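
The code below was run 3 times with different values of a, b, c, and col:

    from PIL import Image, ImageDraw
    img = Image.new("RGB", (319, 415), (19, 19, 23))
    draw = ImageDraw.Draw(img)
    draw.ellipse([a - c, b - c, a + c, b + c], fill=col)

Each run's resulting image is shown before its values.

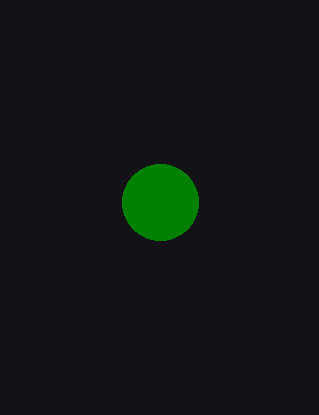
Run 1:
a = 160
b = 202
c = 38
col = 'green'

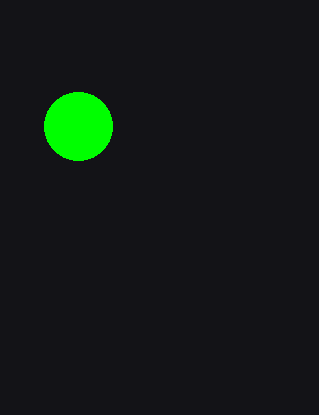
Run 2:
a = 78, b = 126, c = 34, col = 'lime'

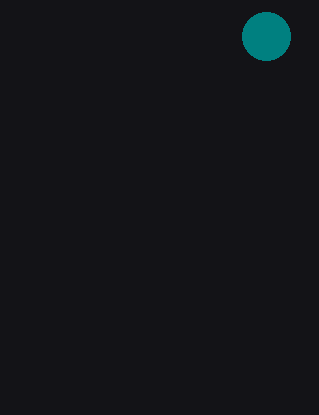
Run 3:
a = 266, b = 36, c = 24, col = 'teal'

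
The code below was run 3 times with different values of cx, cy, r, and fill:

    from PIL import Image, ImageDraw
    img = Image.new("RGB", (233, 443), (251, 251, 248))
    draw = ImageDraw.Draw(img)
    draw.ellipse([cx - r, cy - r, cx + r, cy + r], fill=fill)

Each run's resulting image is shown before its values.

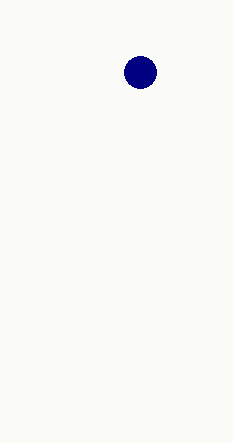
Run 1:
cx = 140, cy = 72, r = 16, fill = 'navy'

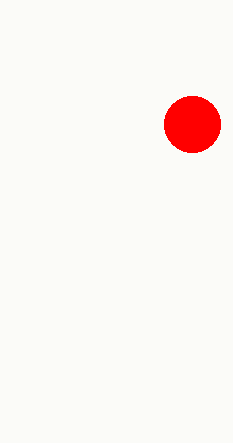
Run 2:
cx = 192; cy = 124; r = 28; fill = 'red'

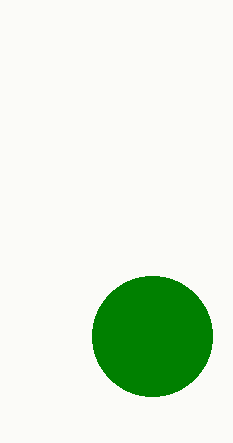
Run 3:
cx = 152, cy = 336, r = 60, fill = 'green'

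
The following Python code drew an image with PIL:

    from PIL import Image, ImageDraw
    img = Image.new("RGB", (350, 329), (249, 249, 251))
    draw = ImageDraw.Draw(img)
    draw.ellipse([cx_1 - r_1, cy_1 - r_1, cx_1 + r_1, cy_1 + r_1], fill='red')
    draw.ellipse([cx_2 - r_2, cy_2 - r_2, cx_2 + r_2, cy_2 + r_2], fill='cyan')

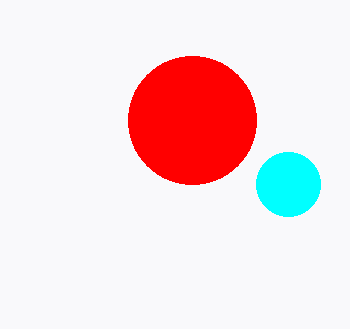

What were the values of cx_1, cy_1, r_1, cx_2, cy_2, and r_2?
cx_1 = 192, cy_1 = 120, r_1 = 64, cx_2 = 288, cy_2 = 184, r_2 = 32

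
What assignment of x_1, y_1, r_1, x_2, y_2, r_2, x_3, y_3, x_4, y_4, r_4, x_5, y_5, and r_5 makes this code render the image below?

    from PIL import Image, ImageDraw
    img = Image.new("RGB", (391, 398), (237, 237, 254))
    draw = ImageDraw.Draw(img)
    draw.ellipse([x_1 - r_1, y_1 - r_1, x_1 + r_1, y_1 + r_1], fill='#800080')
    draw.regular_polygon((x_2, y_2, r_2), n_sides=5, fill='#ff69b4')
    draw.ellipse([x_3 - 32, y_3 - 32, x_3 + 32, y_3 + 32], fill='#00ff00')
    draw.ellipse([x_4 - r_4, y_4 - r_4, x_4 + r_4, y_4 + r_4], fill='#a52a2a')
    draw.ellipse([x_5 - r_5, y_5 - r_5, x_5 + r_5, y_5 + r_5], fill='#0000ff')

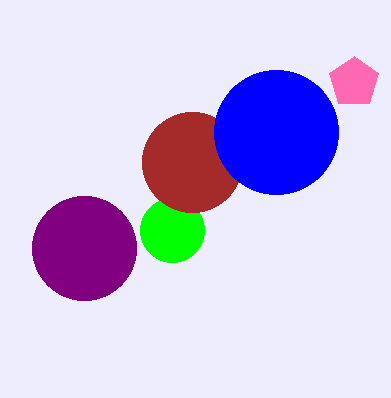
x_1 = 84, y_1 = 248, r_1 = 52, x_2 = 354, y_2 = 82, r_2 = 26, x_3 = 172, y_3 = 230, x_4 = 192, y_4 = 162, r_4 = 50, x_5 = 276, y_5 = 132, r_5 = 62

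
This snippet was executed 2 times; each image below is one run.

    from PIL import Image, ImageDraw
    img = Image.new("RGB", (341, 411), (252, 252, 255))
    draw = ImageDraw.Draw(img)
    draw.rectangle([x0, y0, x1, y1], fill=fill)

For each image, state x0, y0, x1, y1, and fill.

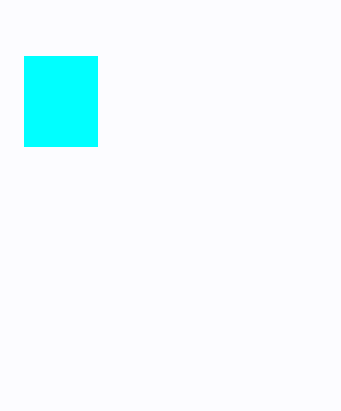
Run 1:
x0 = 24; y0 = 56; x1 = 97; y1 = 146; fill = 'cyan'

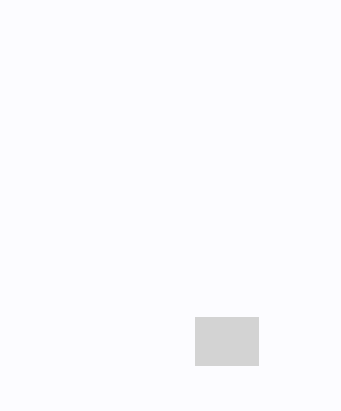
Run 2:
x0 = 195
y0 = 317
x1 = 258
y1 = 365
fill = 'lightgray'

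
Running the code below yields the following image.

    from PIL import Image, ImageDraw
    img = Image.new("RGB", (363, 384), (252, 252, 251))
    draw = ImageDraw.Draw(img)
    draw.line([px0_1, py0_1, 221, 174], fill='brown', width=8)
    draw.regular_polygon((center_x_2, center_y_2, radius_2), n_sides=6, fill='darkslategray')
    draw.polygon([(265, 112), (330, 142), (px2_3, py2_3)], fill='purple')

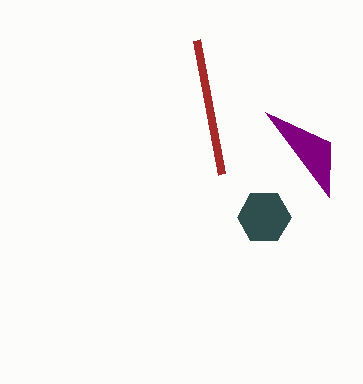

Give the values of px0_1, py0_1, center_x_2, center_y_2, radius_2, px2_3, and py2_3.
px0_1 = 196, py0_1 = 40, center_x_2 = 264, center_y_2 = 217, radius_2 = 27, px2_3 = 329, py2_3 = 197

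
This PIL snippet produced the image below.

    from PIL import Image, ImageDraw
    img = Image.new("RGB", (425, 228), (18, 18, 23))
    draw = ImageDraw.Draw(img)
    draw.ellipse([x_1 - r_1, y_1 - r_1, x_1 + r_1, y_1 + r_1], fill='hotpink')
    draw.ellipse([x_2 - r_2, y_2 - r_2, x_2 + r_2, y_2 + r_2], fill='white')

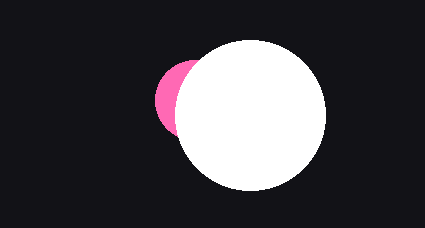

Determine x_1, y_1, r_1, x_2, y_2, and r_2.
x_1 = 195, y_1 = 100, r_1 = 40, x_2 = 250, y_2 = 115, r_2 = 75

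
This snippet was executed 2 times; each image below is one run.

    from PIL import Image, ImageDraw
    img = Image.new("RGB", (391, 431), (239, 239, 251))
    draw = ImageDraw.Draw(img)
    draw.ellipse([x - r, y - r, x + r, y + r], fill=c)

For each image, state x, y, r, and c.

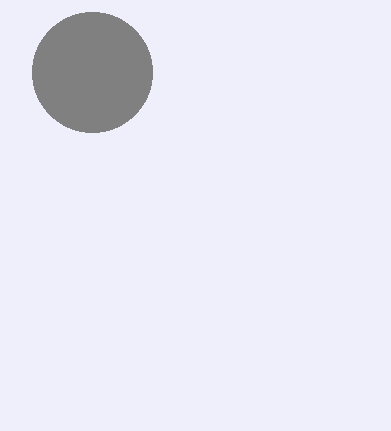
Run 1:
x = 92, y = 72, r = 60, c = 'gray'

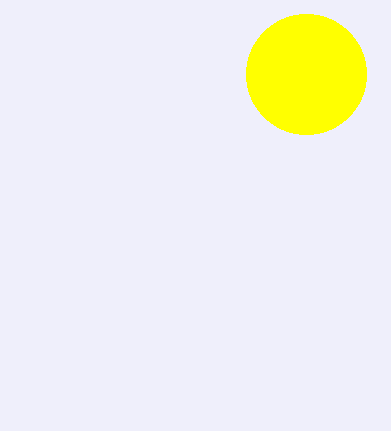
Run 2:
x = 306; y = 74; r = 60; c = 'yellow'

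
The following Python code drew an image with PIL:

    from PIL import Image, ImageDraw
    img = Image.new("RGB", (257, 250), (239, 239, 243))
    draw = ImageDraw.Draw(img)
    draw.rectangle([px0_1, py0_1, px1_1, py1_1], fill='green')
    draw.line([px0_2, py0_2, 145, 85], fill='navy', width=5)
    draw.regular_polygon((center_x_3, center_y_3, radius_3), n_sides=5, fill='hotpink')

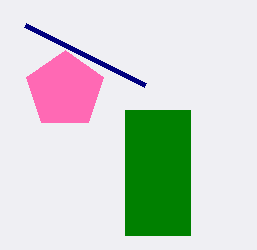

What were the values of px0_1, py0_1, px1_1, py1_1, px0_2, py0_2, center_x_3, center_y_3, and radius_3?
px0_1 = 125; py0_1 = 110; px1_1 = 190; py1_1 = 235; px0_2 = 25; py0_2 = 25; center_x_3 = 65; center_y_3 = 90; radius_3 = 40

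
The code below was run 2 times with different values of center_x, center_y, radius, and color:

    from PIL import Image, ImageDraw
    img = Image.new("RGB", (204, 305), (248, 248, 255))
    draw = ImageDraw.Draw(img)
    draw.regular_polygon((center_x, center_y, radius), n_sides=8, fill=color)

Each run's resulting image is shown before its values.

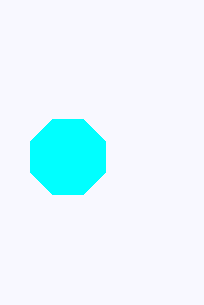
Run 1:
center_x = 68, center_y = 157, radius = 41, color = 'cyan'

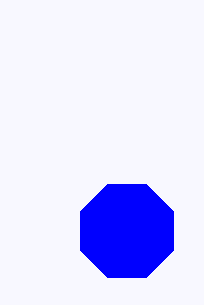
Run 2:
center_x = 127; center_y = 231; radius = 50; color = 'blue'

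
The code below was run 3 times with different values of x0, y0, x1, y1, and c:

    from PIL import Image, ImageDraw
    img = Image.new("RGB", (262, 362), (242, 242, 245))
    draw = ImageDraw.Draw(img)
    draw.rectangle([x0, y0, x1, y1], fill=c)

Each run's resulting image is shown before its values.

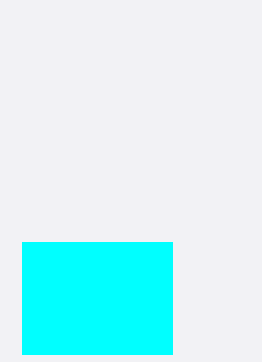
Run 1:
x0 = 22, y0 = 242, x1 = 172, y1 = 354, c = 'cyan'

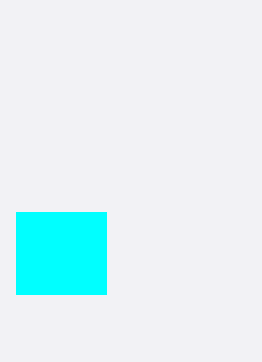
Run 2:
x0 = 16; y0 = 212; x1 = 106; y1 = 294; c = 'cyan'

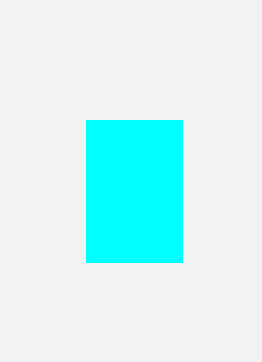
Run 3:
x0 = 86
y0 = 120
x1 = 182
y1 = 262
c = 'cyan'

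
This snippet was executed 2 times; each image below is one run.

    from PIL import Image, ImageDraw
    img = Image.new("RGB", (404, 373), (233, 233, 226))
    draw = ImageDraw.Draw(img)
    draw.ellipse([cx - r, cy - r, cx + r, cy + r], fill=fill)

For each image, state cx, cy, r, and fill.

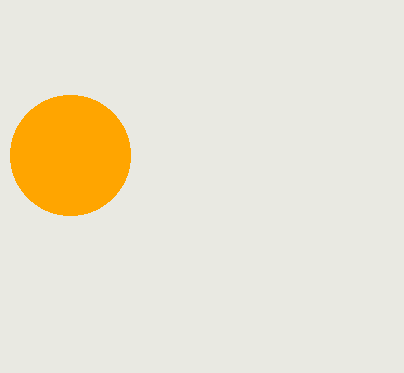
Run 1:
cx = 70; cy = 155; r = 60; fill = 'orange'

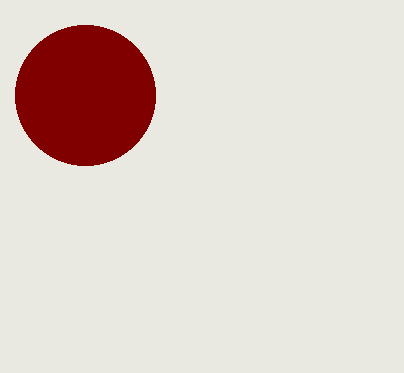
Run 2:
cx = 85
cy = 95
r = 70
fill = 'maroon'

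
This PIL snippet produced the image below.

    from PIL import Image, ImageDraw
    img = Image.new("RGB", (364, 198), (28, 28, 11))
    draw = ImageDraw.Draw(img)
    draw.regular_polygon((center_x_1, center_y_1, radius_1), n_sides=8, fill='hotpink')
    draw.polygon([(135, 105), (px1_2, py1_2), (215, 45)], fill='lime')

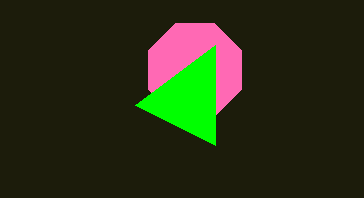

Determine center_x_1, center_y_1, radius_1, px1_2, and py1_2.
center_x_1 = 195; center_y_1 = 70; radius_1 = 50; px1_2 = 215; py1_2 = 145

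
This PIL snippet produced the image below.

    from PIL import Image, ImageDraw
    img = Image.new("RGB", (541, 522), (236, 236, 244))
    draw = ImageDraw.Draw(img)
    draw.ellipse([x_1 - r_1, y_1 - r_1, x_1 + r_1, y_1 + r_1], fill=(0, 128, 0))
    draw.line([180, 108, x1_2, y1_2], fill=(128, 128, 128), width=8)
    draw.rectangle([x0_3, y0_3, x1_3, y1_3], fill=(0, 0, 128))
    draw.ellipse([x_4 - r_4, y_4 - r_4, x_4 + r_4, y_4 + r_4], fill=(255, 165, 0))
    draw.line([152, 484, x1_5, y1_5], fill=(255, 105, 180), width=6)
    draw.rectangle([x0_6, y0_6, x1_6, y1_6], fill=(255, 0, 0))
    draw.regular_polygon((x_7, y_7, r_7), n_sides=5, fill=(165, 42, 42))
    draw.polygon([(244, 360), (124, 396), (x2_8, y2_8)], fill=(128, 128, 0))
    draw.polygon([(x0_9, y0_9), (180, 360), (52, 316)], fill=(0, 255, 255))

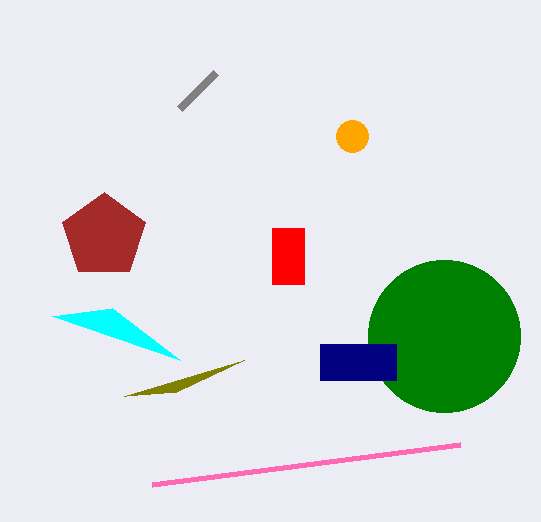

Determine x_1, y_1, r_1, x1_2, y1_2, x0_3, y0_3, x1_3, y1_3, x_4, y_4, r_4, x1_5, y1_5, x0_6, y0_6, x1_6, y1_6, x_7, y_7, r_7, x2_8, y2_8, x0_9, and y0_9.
x_1 = 444; y_1 = 336; r_1 = 76; x1_2 = 216; y1_2 = 72; x0_3 = 320; y0_3 = 344; x1_3 = 396; y1_3 = 380; x_4 = 352; y_4 = 136; r_4 = 16; x1_5 = 460; y1_5 = 444; x0_6 = 272; y0_6 = 228; x1_6 = 304; y1_6 = 284; x_7 = 104; y_7 = 236; r_7 = 44; x2_8 = 176; y2_8 = 392; x0_9 = 112; y0_9 = 308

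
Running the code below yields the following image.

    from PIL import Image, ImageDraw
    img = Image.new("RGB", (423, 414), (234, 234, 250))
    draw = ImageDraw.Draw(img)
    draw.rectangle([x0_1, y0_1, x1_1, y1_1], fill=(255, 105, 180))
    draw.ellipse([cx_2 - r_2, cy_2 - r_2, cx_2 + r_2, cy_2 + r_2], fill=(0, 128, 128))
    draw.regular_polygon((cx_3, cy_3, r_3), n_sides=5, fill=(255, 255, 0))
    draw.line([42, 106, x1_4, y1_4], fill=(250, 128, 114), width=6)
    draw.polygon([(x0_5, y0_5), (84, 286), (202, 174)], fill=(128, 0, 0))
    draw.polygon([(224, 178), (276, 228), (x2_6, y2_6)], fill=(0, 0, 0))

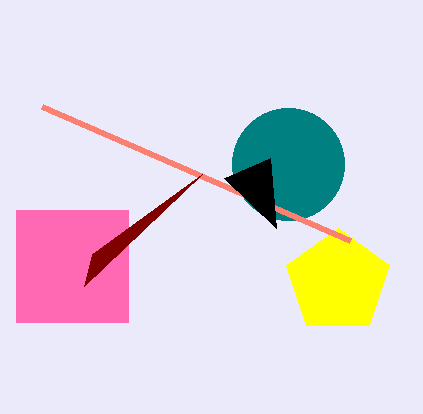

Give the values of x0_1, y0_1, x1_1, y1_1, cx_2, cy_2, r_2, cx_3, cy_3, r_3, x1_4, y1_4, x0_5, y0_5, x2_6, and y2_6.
x0_1 = 16
y0_1 = 210
x1_1 = 128
y1_1 = 322
cx_2 = 288
cy_2 = 164
r_2 = 56
cx_3 = 338
cy_3 = 282
r_3 = 54
x1_4 = 350
y1_4 = 240
x0_5 = 92
y0_5 = 254
x2_6 = 270
y2_6 = 158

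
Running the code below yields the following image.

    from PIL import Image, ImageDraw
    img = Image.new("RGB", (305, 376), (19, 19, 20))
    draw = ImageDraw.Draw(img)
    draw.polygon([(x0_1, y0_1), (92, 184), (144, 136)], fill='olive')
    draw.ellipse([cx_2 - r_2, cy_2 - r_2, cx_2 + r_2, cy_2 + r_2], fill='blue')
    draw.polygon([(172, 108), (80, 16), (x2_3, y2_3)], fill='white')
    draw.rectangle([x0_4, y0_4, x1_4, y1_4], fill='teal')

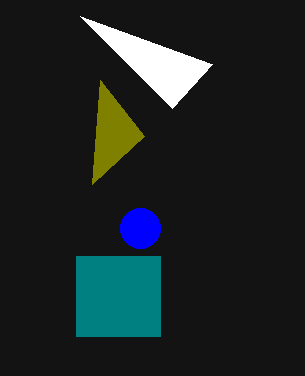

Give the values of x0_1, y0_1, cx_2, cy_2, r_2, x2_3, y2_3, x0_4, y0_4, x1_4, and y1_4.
x0_1 = 100; y0_1 = 80; cx_2 = 140; cy_2 = 228; r_2 = 20; x2_3 = 212; y2_3 = 64; x0_4 = 76; y0_4 = 256; x1_4 = 160; y1_4 = 336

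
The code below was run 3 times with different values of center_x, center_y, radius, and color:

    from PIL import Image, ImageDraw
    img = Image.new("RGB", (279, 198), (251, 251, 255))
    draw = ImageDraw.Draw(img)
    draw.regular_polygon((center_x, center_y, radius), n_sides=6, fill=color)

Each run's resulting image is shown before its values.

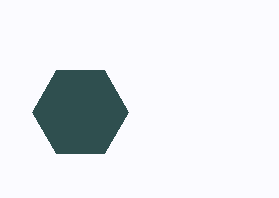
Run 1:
center_x = 80
center_y = 112
radius = 48
color = 'darkslategray'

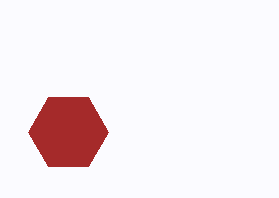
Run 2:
center_x = 68; center_y = 132; radius = 40; color = 'brown'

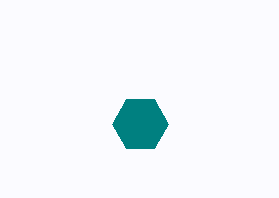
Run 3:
center_x = 140
center_y = 124
radius = 28
color = 'teal'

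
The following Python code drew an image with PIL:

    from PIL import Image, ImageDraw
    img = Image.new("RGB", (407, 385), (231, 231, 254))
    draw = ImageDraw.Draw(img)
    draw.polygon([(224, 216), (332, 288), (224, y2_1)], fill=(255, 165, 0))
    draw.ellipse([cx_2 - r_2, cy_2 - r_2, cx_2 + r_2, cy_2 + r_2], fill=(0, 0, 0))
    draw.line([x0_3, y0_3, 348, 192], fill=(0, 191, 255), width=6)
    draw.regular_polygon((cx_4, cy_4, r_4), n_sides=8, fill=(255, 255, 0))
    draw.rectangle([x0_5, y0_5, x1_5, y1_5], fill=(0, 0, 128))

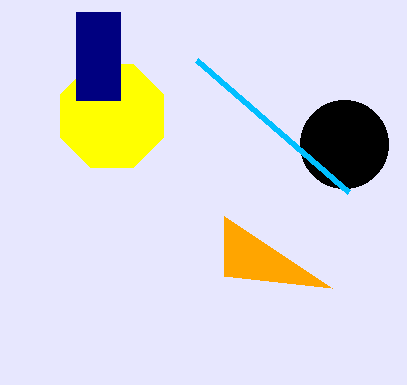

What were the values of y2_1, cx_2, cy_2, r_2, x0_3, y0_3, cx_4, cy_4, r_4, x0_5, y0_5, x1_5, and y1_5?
y2_1 = 276, cx_2 = 344, cy_2 = 144, r_2 = 44, x0_3 = 196, y0_3 = 60, cx_4 = 112, cy_4 = 116, r_4 = 56, x0_5 = 76, y0_5 = 12, x1_5 = 120, y1_5 = 100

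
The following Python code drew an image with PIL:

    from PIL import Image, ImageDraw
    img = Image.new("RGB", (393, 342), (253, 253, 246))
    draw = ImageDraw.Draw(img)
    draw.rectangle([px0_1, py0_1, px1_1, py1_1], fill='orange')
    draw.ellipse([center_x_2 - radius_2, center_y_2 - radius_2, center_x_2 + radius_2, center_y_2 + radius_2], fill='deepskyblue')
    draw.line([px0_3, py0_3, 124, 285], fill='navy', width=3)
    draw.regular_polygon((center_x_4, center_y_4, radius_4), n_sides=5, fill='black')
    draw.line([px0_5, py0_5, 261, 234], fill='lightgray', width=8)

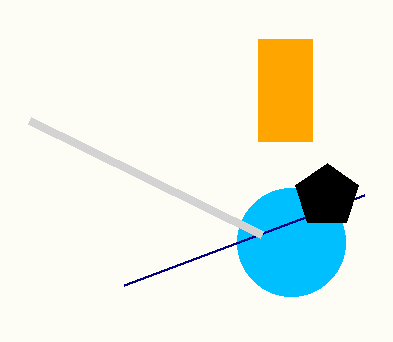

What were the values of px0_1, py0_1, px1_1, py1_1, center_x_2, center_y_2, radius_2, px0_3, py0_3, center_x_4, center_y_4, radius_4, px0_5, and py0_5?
px0_1 = 258, py0_1 = 39, px1_1 = 312, py1_1 = 141, center_x_2 = 291, center_y_2 = 242, radius_2 = 54, px0_3 = 364, py0_3 = 195, center_x_4 = 327, center_y_4 = 196, radius_4 = 33, px0_5 = 29, py0_5 = 120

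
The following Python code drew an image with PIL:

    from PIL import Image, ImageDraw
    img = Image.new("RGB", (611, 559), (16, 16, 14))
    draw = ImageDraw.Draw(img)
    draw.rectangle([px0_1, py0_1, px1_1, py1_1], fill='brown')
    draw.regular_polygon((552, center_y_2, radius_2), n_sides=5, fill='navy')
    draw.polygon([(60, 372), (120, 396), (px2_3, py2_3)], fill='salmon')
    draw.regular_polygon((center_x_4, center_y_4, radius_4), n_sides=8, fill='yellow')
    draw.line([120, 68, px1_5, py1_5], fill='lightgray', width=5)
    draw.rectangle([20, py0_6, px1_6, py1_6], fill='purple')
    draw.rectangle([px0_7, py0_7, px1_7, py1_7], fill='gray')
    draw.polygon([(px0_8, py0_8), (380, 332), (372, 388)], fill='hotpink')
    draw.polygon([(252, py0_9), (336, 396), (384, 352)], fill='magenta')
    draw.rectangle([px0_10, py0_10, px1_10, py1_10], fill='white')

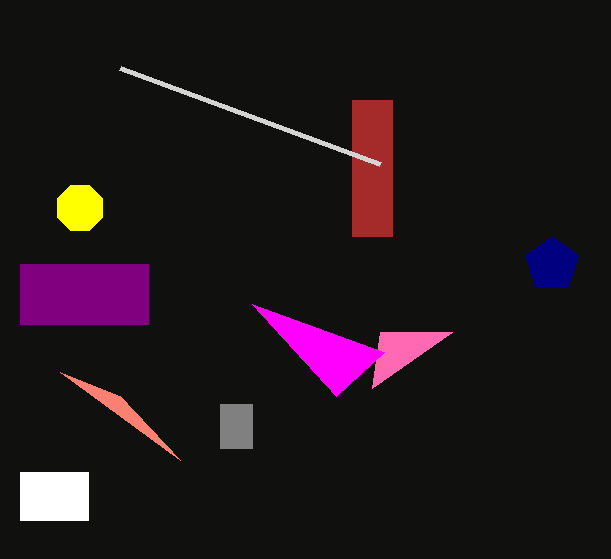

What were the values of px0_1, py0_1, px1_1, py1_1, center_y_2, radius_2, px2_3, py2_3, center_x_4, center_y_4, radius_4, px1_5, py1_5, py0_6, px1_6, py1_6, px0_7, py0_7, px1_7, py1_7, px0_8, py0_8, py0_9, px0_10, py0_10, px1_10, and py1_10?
px0_1 = 352; py0_1 = 100; px1_1 = 392; py1_1 = 236; center_y_2 = 264; radius_2 = 28; px2_3 = 180; py2_3 = 460; center_x_4 = 80; center_y_4 = 208; radius_4 = 24; px1_5 = 380; py1_5 = 164; py0_6 = 264; px1_6 = 148; py1_6 = 324; px0_7 = 220; py0_7 = 404; px1_7 = 252; py1_7 = 448; px0_8 = 452; py0_8 = 332; py0_9 = 304; px0_10 = 20; py0_10 = 472; px1_10 = 88; py1_10 = 520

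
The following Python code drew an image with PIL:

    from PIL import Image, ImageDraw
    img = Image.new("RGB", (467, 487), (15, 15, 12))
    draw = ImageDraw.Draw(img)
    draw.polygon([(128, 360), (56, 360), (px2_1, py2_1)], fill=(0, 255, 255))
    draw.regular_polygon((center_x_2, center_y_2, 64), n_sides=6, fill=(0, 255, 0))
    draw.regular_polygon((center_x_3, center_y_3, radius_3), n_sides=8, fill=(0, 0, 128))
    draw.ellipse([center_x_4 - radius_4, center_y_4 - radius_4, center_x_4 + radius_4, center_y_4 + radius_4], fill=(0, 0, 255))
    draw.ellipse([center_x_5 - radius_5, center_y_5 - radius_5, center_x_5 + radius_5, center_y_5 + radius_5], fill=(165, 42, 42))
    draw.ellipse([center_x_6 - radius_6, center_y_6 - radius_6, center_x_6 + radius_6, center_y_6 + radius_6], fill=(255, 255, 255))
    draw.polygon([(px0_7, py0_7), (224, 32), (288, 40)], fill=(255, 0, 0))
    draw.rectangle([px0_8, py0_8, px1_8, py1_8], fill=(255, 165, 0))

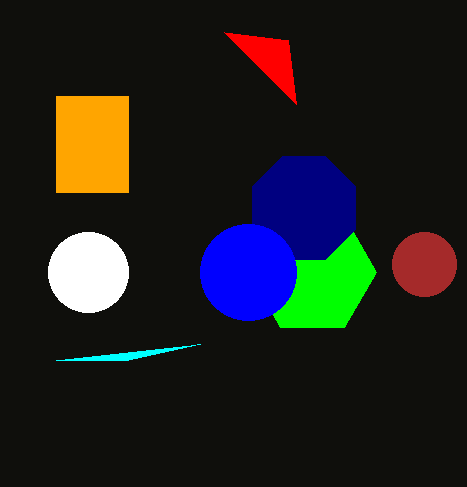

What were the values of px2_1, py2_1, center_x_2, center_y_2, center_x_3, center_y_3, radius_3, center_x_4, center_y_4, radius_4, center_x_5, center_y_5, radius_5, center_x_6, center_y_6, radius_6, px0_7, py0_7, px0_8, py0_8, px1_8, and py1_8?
px2_1 = 200, py2_1 = 344, center_x_2 = 312, center_y_2 = 272, center_x_3 = 304, center_y_3 = 208, radius_3 = 56, center_x_4 = 248, center_y_4 = 272, radius_4 = 48, center_x_5 = 424, center_y_5 = 264, radius_5 = 32, center_x_6 = 88, center_y_6 = 272, radius_6 = 40, px0_7 = 296, py0_7 = 104, px0_8 = 56, py0_8 = 96, px1_8 = 128, py1_8 = 192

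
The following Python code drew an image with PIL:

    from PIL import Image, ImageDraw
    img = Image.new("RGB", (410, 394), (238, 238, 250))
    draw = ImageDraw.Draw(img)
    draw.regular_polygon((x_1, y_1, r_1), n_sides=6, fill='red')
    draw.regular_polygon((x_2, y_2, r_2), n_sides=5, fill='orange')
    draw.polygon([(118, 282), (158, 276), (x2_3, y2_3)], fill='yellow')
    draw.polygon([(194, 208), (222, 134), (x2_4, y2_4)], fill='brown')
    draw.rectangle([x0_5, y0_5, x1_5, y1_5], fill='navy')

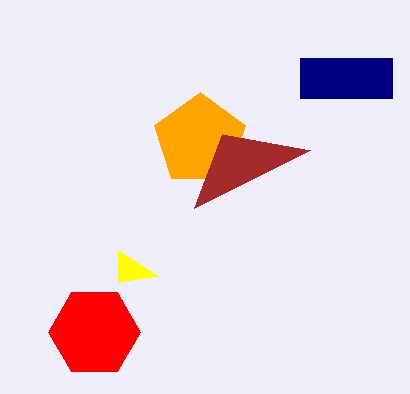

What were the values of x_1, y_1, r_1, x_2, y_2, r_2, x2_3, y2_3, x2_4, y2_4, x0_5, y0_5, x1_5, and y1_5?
x_1 = 94, y_1 = 332, r_1 = 46, x_2 = 200, y_2 = 140, r_2 = 48, x2_3 = 118, y2_3 = 250, x2_4 = 310, y2_4 = 150, x0_5 = 300, y0_5 = 58, x1_5 = 392, y1_5 = 98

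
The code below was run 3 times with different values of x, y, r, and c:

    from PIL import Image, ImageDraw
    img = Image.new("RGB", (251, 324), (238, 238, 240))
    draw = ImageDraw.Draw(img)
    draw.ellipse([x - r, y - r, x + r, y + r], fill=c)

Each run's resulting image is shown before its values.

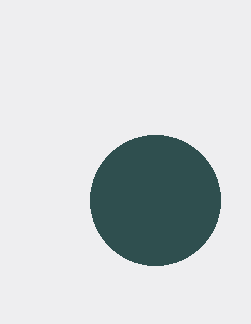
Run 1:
x = 155, y = 200, r = 65, c = 'darkslategray'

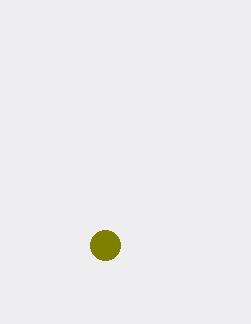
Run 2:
x = 105, y = 245, r = 15, c = 'olive'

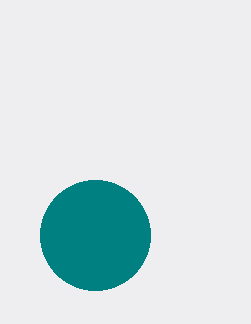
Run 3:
x = 95, y = 235, r = 55, c = 'teal'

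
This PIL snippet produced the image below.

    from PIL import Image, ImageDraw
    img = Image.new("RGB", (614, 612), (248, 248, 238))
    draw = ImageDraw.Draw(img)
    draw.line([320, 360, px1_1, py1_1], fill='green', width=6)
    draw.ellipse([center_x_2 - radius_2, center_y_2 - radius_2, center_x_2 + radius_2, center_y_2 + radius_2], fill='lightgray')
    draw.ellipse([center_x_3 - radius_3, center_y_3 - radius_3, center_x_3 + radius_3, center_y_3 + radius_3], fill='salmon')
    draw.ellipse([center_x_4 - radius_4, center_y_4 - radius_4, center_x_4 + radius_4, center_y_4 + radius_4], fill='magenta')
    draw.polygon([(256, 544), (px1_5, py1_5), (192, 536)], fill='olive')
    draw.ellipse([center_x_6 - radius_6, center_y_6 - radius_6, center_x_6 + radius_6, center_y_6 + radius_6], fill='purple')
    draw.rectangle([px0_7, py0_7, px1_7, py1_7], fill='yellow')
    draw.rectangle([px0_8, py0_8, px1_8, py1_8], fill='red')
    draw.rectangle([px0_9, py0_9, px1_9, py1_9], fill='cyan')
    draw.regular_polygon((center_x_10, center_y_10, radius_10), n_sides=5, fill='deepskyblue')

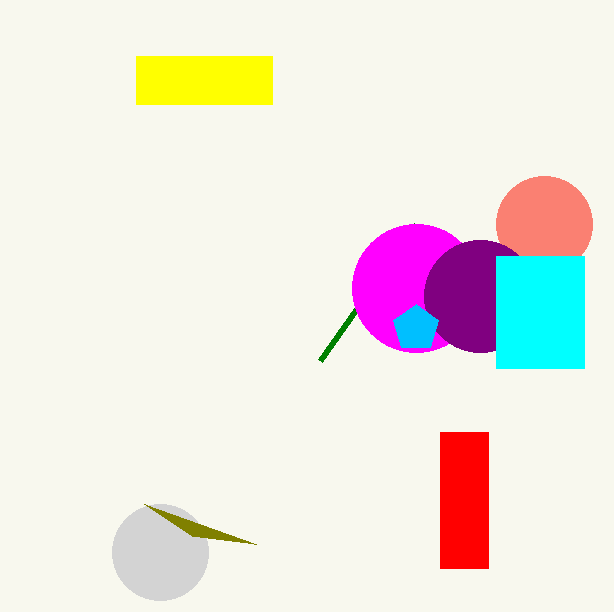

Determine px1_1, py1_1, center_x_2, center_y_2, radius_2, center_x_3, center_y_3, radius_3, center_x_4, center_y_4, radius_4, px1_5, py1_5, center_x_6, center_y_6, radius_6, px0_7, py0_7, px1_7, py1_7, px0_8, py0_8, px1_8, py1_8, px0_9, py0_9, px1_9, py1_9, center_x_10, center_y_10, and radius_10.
px1_1 = 416
py1_1 = 224
center_x_2 = 160
center_y_2 = 552
radius_2 = 48
center_x_3 = 544
center_y_3 = 224
radius_3 = 48
center_x_4 = 416
center_y_4 = 288
radius_4 = 64
px1_5 = 144
py1_5 = 504
center_x_6 = 480
center_y_6 = 296
radius_6 = 56
px0_7 = 136
py0_7 = 56
px1_7 = 272
py1_7 = 104
px0_8 = 440
py0_8 = 432
px1_8 = 488
py1_8 = 568
px0_9 = 496
py0_9 = 256
px1_9 = 584
py1_9 = 368
center_x_10 = 416
center_y_10 = 328
radius_10 = 24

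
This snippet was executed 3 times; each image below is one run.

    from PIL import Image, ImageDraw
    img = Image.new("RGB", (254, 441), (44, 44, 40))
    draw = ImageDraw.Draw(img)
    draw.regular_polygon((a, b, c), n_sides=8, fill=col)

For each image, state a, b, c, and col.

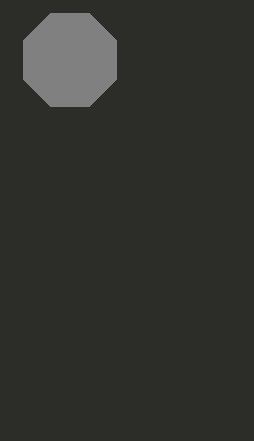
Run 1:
a = 70, b = 60, c = 50, col = 'gray'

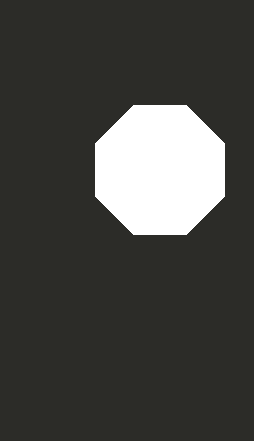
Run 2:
a = 160, b = 170, c = 70, col = 'white'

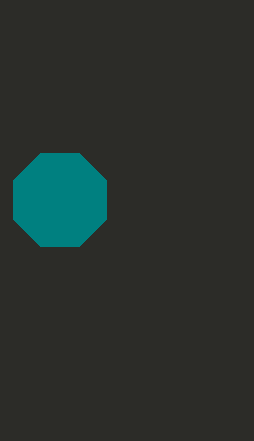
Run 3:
a = 60
b = 200
c = 50
col = 'teal'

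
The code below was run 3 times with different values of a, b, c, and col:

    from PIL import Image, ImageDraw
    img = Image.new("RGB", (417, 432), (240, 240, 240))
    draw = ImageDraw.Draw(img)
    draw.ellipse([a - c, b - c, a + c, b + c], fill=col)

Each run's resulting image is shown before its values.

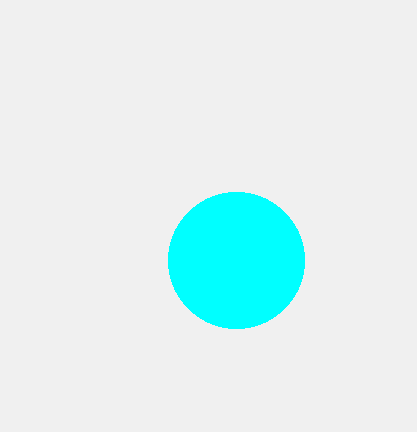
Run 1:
a = 236
b = 260
c = 68
col = 'cyan'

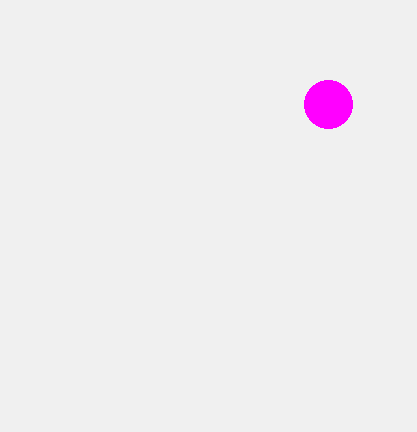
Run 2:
a = 328, b = 104, c = 24, col = 'magenta'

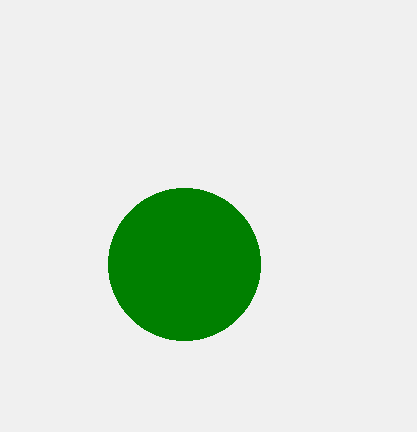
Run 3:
a = 184, b = 264, c = 76, col = 'green'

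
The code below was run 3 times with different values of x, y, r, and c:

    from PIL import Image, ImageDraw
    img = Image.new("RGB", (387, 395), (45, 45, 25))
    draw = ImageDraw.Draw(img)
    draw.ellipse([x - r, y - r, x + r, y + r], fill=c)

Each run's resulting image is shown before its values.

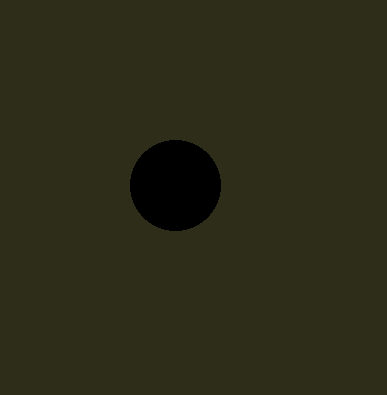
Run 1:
x = 175; y = 185; r = 45; c = 'black'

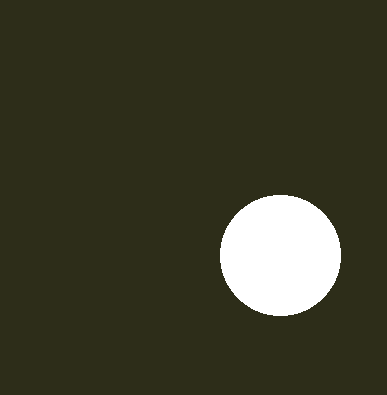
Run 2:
x = 280, y = 255, r = 60, c = 'white'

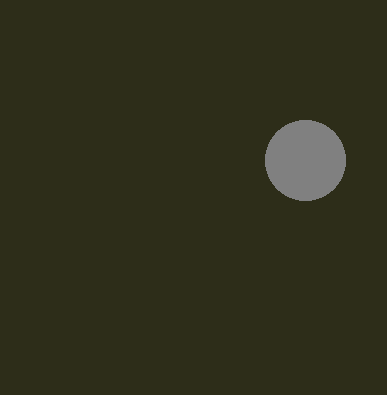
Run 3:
x = 305, y = 160, r = 40, c = 'gray'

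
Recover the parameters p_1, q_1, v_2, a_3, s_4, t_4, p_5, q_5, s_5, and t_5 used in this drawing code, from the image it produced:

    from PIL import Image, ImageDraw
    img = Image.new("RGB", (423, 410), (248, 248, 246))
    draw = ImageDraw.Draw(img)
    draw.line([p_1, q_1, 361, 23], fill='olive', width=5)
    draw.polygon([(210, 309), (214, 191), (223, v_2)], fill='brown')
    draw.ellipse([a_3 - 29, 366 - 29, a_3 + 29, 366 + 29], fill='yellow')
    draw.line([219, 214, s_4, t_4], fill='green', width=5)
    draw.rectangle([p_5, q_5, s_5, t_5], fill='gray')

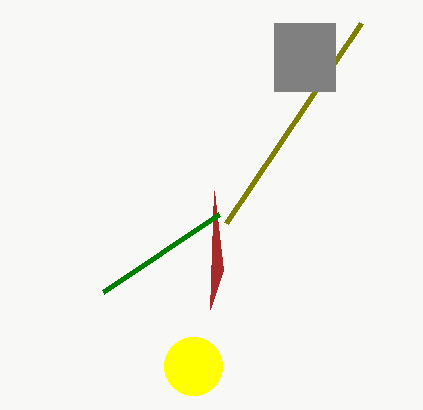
p_1 = 226, q_1 = 223, v_2 = 270, a_3 = 193, s_4 = 103, t_4 = 292, p_5 = 274, q_5 = 23, s_5 = 335, t_5 = 91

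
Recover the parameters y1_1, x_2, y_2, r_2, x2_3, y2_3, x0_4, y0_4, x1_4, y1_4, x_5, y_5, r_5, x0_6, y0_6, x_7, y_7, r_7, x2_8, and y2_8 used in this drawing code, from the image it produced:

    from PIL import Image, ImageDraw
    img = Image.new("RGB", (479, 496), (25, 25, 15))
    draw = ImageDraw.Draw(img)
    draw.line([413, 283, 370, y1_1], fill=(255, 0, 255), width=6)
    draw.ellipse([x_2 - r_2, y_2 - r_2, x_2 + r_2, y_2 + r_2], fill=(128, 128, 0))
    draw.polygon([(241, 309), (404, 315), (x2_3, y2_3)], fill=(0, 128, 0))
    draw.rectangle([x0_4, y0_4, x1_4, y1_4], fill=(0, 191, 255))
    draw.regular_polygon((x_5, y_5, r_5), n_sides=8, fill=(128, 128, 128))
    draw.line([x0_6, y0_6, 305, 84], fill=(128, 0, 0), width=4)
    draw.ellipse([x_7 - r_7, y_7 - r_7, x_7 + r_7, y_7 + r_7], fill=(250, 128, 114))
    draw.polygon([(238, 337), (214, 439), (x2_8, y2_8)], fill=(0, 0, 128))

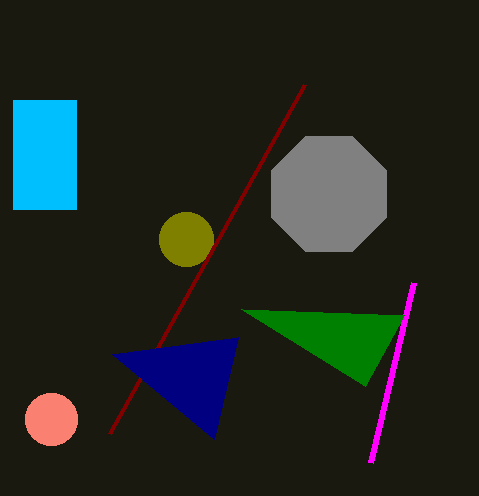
y1_1 = 463
x_2 = 186
y_2 = 239
r_2 = 27
x2_3 = 365
y2_3 = 386
x0_4 = 13
y0_4 = 100
x1_4 = 76
y1_4 = 209
x_5 = 329
y_5 = 194
r_5 = 62
x0_6 = 110
y0_6 = 433
x_7 = 51
y_7 = 419
r_7 = 26
x2_8 = 112
y2_8 = 354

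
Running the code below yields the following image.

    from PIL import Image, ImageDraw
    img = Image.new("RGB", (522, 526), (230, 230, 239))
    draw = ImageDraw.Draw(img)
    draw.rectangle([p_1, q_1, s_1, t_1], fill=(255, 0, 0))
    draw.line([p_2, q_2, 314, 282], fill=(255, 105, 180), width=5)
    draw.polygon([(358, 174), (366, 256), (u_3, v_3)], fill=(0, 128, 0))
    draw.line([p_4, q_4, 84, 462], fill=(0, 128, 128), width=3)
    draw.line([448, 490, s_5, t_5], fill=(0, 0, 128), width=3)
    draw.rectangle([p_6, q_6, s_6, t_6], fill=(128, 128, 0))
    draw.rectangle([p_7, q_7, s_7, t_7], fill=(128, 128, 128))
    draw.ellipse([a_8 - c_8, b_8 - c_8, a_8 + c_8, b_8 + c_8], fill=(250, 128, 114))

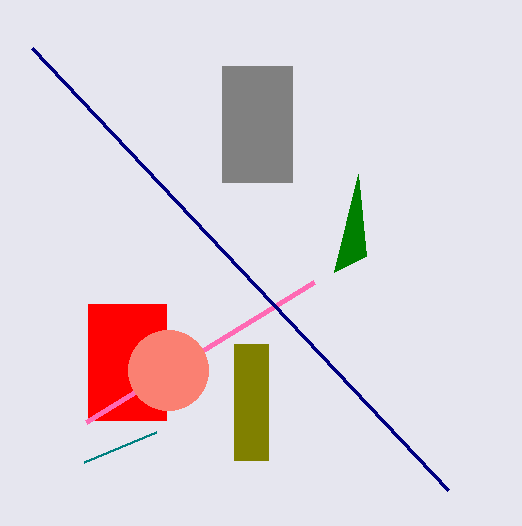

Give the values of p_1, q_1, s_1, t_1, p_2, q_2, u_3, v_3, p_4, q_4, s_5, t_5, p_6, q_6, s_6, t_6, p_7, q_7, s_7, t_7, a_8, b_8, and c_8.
p_1 = 88
q_1 = 304
s_1 = 166
t_1 = 420
p_2 = 86
q_2 = 422
u_3 = 334
v_3 = 272
p_4 = 156
q_4 = 432
s_5 = 32
t_5 = 48
p_6 = 234
q_6 = 344
s_6 = 268
t_6 = 460
p_7 = 222
q_7 = 66
s_7 = 292
t_7 = 182
a_8 = 168
b_8 = 370
c_8 = 40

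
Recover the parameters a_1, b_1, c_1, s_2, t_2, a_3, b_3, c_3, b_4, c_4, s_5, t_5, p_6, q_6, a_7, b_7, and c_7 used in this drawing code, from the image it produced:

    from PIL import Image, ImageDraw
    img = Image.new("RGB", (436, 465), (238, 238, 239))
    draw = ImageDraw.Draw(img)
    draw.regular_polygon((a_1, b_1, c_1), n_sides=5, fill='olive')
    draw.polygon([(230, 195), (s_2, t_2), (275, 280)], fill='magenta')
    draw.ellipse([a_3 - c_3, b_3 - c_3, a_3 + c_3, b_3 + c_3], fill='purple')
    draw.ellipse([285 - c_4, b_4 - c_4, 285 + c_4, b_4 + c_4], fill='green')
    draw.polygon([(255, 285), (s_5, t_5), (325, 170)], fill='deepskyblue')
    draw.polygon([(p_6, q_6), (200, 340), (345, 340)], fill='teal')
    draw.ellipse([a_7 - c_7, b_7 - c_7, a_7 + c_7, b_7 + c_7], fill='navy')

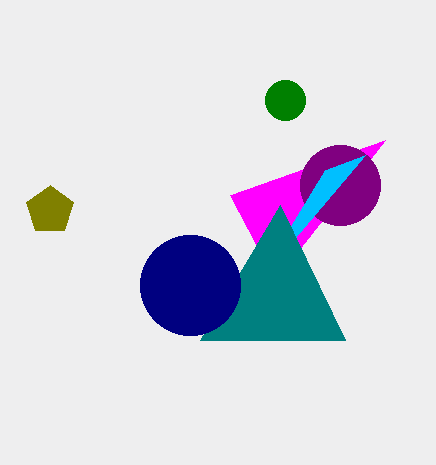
a_1 = 50
b_1 = 210
c_1 = 25
s_2 = 385
t_2 = 140
a_3 = 340
b_3 = 185
c_3 = 40
b_4 = 100
c_4 = 20
s_5 = 365
t_5 = 155
p_6 = 280
q_6 = 205
a_7 = 190
b_7 = 285
c_7 = 50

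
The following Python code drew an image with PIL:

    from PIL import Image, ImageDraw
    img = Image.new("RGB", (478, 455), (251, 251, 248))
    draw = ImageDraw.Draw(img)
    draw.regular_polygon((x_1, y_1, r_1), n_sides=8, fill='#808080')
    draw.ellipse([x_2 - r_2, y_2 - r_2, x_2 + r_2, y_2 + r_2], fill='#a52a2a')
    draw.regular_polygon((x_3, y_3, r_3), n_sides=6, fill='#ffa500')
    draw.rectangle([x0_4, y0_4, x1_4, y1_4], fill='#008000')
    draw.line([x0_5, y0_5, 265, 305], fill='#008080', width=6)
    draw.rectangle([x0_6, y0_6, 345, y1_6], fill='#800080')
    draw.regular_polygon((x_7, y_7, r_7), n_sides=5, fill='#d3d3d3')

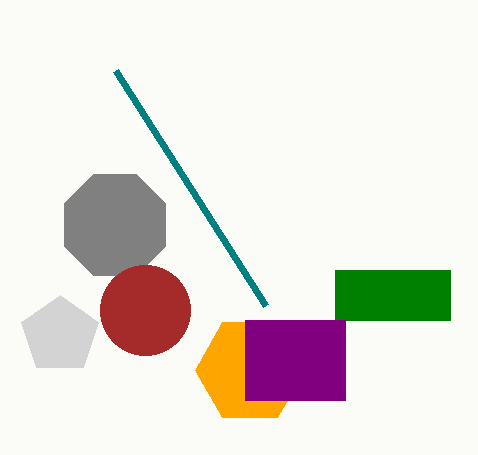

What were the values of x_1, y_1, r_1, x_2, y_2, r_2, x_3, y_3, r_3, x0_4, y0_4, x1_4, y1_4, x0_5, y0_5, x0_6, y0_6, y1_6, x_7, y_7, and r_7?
x_1 = 115
y_1 = 225
r_1 = 55
x_2 = 145
y_2 = 310
r_2 = 45
x_3 = 250
y_3 = 370
r_3 = 55
x0_4 = 335
y0_4 = 270
x1_4 = 450
y1_4 = 320
x0_5 = 115
y0_5 = 70
x0_6 = 245
y0_6 = 320
y1_6 = 400
x_7 = 60
y_7 = 335
r_7 = 40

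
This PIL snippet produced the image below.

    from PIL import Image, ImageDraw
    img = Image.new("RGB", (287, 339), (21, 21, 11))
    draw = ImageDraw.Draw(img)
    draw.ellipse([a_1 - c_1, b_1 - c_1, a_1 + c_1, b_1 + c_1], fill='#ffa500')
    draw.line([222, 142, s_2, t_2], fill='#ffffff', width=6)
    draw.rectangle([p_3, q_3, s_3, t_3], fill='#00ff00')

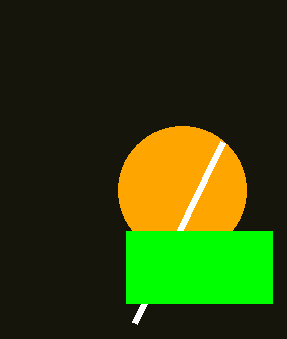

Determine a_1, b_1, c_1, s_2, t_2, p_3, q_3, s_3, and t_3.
a_1 = 182; b_1 = 190; c_1 = 64; s_2 = 134; t_2 = 323; p_3 = 126; q_3 = 231; s_3 = 272; t_3 = 303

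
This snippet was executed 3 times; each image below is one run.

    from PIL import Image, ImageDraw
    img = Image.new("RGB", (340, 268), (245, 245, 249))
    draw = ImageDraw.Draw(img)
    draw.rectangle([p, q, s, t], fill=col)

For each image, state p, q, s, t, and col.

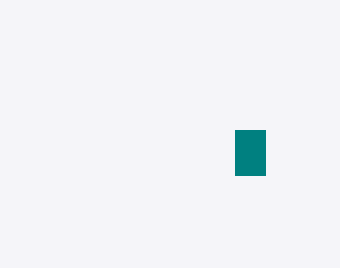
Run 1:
p = 235, q = 130, s = 265, t = 175, col = 'teal'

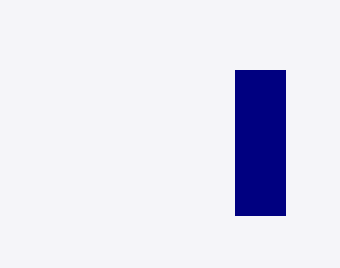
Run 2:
p = 235
q = 70
s = 285
t = 215
col = 'navy'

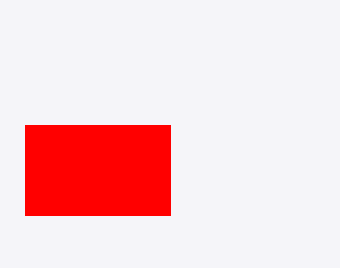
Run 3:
p = 25
q = 125
s = 170
t = 215
col = 'red'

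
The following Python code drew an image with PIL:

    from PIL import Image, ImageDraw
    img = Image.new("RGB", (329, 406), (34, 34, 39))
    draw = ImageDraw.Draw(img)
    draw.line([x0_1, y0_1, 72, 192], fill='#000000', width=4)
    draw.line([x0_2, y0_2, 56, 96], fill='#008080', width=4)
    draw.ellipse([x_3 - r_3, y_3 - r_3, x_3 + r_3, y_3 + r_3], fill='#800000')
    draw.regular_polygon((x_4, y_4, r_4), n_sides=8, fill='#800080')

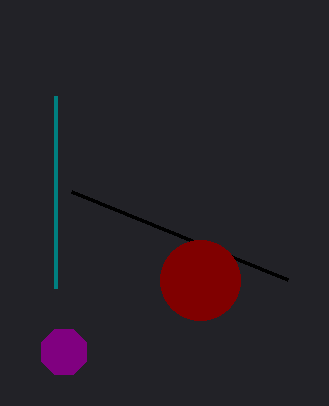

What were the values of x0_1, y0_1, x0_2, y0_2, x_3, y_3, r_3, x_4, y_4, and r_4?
x0_1 = 288, y0_1 = 280, x0_2 = 56, y0_2 = 288, x_3 = 200, y_3 = 280, r_3 = 40, x_4 = 64, y_4 = 352, r_4 = 24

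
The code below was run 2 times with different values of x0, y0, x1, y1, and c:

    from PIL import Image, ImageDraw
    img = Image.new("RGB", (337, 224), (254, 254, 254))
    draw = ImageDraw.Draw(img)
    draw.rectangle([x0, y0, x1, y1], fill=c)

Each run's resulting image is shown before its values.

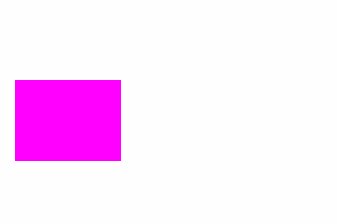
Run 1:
x0 = 15; y0 = 80; x1 = 120; y1 = 160; c = 'magenta'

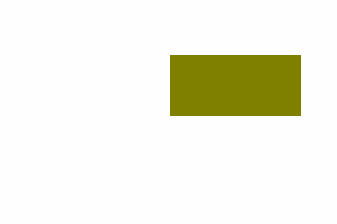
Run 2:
x0 = 170; y0 = 55; x1 = 300; y1 = 115; c = 'olive'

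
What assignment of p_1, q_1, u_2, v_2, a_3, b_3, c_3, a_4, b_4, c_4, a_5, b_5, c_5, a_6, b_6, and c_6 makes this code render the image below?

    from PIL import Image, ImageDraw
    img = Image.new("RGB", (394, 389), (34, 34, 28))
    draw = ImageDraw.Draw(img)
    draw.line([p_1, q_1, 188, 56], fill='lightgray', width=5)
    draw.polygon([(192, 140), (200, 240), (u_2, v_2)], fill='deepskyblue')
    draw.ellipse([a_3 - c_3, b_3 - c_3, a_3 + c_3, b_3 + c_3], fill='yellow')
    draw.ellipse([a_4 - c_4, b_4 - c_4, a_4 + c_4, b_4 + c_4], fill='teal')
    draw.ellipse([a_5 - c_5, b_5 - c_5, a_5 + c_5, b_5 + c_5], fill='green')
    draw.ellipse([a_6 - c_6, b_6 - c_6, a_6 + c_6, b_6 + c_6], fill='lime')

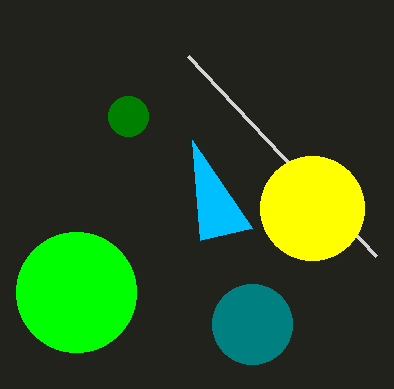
p_1 = 376; q_1 = 256; u_2 = 252; v_2 = 228; a_3 = 312; b_3 = 208; c_3 = 52; a_4 = 252; b_4 = 324; c_4 = 40; a_5 = 128; b_5 = 116; c_5 = 20; a_6 = 76; b_6 = 292; c_6 = 60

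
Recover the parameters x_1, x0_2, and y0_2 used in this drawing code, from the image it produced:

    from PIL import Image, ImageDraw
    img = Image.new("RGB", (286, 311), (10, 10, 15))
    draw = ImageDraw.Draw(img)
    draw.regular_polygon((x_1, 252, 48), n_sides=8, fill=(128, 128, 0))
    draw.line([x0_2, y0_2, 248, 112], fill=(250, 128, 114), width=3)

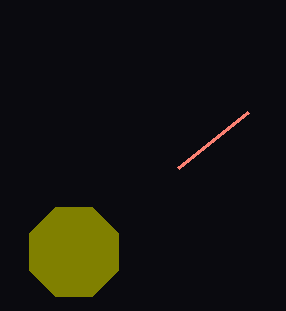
x_1 = 74, x0_2 = 178, y0_2 = 168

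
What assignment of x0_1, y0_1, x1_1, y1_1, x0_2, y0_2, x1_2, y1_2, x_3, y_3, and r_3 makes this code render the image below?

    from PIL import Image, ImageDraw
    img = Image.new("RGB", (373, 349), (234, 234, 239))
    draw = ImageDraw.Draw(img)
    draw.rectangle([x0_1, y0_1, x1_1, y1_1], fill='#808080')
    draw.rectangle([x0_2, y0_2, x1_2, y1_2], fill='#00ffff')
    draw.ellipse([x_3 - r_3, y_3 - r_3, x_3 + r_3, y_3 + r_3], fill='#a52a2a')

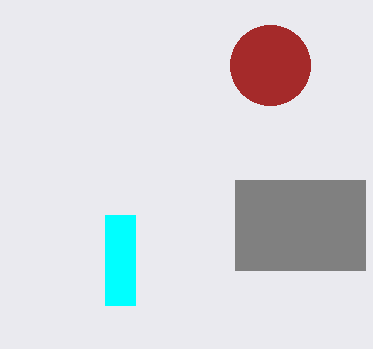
x0_1 = 235
y0_1 = 180
x1_1 = 365
y1_1 = 270
x0_2 = 105
y0_2 = 215
x1_2 = 135
y1_2 = 305
x_3 = 270
y_3 = 65
r_3 = 40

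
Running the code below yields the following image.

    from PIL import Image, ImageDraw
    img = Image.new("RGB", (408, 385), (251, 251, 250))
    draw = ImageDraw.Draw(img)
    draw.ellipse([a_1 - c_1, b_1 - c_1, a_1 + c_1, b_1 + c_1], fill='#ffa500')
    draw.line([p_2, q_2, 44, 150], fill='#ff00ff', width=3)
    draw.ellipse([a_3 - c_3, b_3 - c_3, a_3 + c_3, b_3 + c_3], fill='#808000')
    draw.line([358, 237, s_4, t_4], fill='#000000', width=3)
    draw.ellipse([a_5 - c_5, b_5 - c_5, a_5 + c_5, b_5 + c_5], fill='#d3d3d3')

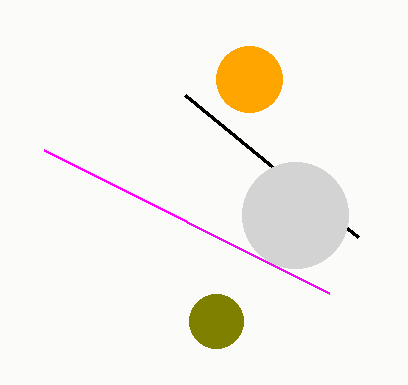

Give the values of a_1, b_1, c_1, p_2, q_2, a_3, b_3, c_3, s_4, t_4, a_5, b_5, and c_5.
a_1 = 249
b_1 = 79
c_1 = 33
p_2 = 329
q_2 = 293
a_3 = 216
b_3 = 321
c_3 = 27
s_4 = 185
t_4 = 95
a_5 = 295
b_5 = 215
c_5 = 53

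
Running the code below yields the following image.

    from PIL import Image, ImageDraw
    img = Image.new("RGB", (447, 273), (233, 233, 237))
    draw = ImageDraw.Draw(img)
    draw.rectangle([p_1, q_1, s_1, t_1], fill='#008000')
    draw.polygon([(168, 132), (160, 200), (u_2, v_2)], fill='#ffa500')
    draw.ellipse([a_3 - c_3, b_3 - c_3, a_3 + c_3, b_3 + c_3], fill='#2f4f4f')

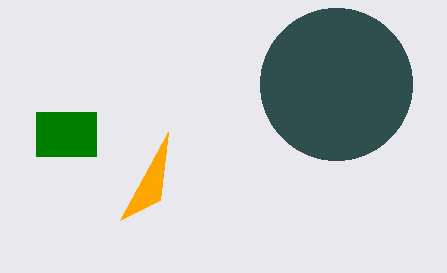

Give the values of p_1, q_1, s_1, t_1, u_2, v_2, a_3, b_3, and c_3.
p_1 = 36
q_1 = 112
s_1 = 96
t_1 = 156
u_2 = 120
v_2 = 220
a_3 = 336
b_3 = 84
c_3 = 76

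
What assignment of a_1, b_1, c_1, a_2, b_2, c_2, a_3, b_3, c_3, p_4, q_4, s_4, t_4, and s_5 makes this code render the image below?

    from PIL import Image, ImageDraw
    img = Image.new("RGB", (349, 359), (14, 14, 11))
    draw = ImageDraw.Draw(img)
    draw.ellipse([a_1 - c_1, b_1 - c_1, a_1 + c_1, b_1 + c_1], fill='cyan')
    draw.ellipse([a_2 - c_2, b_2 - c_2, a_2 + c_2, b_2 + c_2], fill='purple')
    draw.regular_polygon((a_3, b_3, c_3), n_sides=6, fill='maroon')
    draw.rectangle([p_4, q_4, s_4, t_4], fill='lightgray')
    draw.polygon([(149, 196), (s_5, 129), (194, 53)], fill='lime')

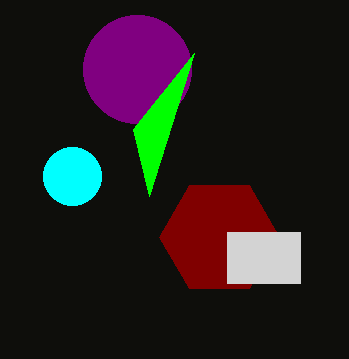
a_1 = 72
b_1 = 176
c_1 = 29
a_2 = 137
b_2 = 69
c_2 = 54
a_3 = 219
b_3 = 237
c_3 = 60
p_4 = 227
q_4 = 232
s_4 = 300
t_4 = 283
s_5 = 133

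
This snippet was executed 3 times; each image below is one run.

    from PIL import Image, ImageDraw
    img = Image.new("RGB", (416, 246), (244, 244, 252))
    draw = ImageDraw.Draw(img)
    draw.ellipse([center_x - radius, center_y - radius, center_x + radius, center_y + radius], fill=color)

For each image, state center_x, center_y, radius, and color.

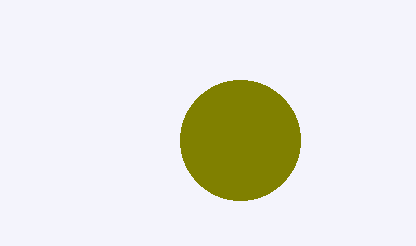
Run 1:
center_x = 240, center_y = 140, radius = 60, color = 'olive'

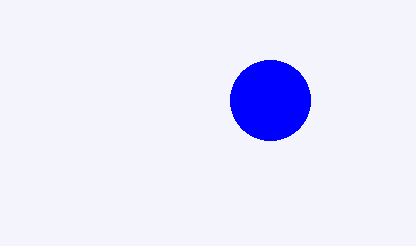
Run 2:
center_x = 270; center_y = 100; radius = 40; color = 'blue'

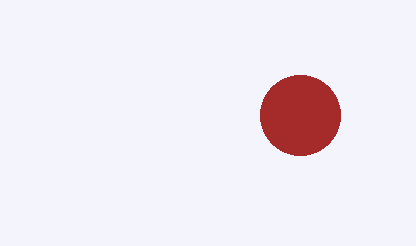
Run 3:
center_x = 300
center_y = 115
radius = 40
color = 'brown'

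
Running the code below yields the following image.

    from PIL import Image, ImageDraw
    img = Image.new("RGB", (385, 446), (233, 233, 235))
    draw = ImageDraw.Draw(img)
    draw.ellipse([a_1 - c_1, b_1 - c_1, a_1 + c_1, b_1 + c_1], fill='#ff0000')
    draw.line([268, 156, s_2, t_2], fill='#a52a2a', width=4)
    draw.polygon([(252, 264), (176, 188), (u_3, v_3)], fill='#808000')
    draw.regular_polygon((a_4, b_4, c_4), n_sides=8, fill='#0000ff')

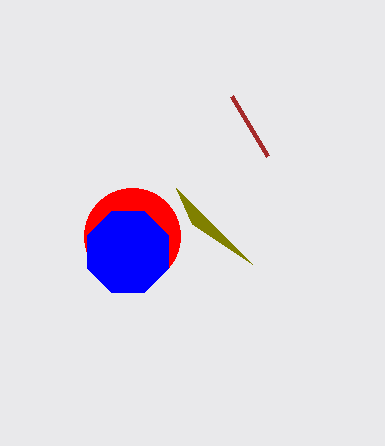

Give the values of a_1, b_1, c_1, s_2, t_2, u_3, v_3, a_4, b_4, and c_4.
a_1 = 132
b_1 = 236
c_1 = 48
s_2 = 232
t_2 = 96
u_3 = 192
v_3 = 224
a_4 = 128
b_4 = 252
c_4 = 44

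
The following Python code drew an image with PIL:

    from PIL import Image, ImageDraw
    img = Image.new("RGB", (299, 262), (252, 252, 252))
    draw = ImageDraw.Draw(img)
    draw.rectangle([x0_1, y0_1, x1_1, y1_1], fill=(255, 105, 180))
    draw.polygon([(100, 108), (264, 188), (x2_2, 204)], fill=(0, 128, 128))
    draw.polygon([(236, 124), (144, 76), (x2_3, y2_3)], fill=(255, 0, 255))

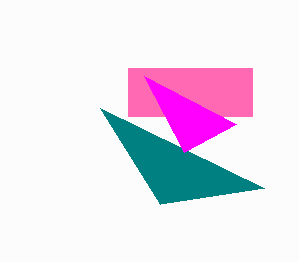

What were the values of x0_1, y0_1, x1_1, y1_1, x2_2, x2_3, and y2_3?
x0_1 = 128
y0_1 = 68
x1_1 = 252
y1_1 = 116
x2_2 = 160
x2_3 = 184
y2_3 = 152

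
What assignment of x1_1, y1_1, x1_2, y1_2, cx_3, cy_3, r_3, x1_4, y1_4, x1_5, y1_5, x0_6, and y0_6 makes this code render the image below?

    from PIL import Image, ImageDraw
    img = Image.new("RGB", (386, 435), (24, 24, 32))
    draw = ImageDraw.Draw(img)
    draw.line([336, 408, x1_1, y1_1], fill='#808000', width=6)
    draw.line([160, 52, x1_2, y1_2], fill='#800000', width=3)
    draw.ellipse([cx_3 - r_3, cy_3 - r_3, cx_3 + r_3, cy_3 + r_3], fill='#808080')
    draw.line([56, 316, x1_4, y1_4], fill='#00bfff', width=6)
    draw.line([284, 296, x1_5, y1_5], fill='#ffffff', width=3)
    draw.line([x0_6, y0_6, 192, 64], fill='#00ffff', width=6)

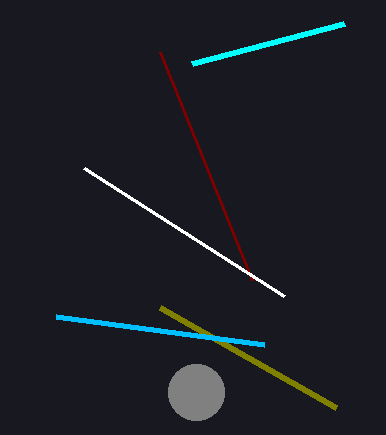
x1_1 = 160, y1_1 = 308, x1_2 = 252, y1_2 = 280, cx_3 = 196, cy_3 = 392, r_3 = 28, x1_4 = 264, y1_4 = 344, x1_5 = 84, y1_5 = 168, x0_6 = 344, y0_6 = 24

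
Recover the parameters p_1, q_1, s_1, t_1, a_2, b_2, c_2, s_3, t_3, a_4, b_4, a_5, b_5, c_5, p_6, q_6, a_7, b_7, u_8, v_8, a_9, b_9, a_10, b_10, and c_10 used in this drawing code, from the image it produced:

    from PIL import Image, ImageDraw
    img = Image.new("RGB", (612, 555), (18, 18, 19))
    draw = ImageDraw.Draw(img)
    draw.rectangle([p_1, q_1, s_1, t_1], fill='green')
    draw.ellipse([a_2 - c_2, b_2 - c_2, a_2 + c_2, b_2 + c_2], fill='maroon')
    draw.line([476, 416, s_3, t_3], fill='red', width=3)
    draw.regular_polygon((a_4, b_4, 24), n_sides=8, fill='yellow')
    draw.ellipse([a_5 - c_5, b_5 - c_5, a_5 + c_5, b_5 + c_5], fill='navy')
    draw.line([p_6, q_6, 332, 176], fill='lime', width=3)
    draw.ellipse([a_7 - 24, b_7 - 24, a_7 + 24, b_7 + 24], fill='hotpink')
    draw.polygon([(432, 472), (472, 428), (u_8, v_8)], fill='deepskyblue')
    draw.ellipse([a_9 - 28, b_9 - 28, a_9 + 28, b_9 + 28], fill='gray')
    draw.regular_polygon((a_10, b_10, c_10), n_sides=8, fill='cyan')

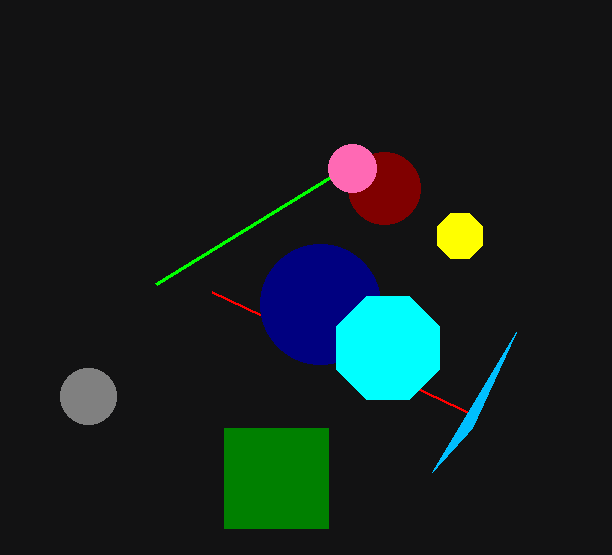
p_1 = 224
q_1 = 428
s_1 = 328
t_1 = 528
a_2 = 384
b_2 = 188
c_2 = 36
s_3 = 212
t_3 = 292
a_4 = 460
b_4 = 236
a_5 = 320
b_5 = 304
c_5 = 60
p_6 = 156
q_6 = 284
a_7 = 352
b_7 = 168
u_8 = 516
v_8 = 332
a_9 = 88
b_9 = 396
a_10 = 388
b_10 = 348
c_10 = 56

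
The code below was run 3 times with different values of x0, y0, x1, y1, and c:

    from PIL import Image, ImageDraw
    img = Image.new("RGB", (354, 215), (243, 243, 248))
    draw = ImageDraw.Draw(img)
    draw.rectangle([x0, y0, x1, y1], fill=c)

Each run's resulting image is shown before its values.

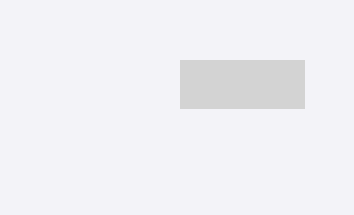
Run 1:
x0 = 180, y0 = 60, x1 = 304, y1 = 108, c = 'lightgray'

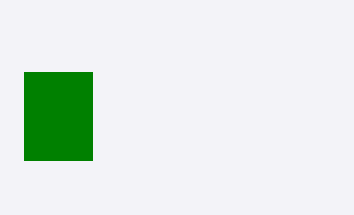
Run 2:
x0 = 24, y0 = 72, x1 = 92, y1 = 160, c = 'green'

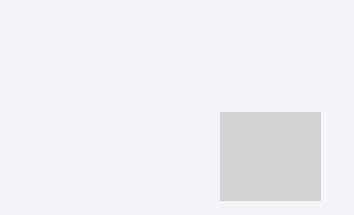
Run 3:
x0 = 220; y0 = 112; x1 = 320; y1 = 200; c = 'lightgray'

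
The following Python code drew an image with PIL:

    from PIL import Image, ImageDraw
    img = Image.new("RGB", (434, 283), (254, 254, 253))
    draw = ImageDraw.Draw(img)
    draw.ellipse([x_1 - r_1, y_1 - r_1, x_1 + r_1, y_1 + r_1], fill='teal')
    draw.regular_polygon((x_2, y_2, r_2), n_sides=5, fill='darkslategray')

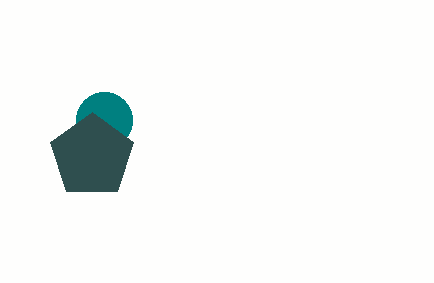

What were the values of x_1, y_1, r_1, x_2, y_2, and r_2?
x_1 = 104, y_1 = 120, r_1 = 28, x_2 = 92, y_2 = 156, r_2 = 44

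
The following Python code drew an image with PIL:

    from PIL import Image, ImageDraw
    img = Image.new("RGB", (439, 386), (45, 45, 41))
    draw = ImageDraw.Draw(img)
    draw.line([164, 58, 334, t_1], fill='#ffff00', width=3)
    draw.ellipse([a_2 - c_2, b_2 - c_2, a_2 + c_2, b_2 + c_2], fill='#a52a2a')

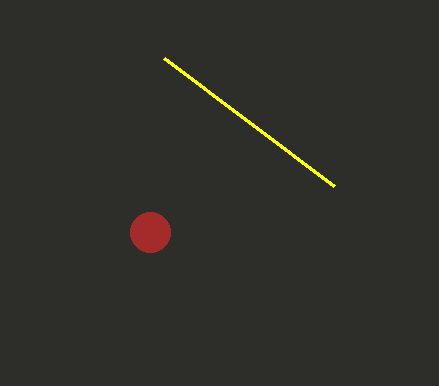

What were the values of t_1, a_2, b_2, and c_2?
t_1 = 186
a_2 = 150
b_2 = 232
c_2 = 20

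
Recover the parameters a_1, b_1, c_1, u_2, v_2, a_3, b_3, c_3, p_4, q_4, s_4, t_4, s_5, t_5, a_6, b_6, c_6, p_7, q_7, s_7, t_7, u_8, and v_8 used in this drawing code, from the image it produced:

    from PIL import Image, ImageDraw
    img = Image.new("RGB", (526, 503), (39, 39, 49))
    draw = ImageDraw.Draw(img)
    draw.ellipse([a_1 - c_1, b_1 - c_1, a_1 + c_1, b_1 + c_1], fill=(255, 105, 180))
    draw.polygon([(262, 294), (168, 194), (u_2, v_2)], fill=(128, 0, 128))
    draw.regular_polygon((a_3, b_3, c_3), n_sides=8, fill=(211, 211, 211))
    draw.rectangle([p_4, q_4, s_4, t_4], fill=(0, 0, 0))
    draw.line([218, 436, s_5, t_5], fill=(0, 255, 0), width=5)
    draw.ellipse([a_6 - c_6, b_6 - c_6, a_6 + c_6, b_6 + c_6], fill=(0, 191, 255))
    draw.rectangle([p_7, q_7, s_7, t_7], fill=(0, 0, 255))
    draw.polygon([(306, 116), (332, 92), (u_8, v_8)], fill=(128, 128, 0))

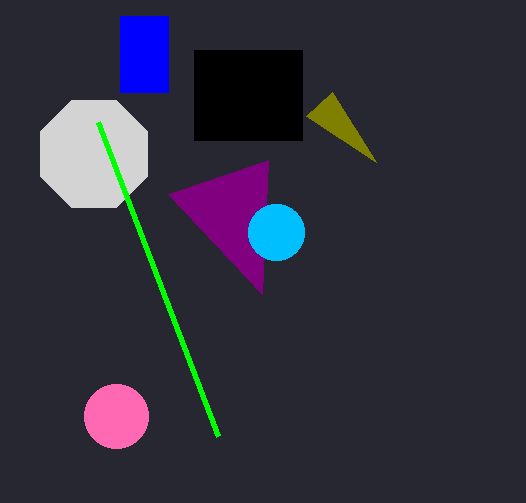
a_1 = 116, b_1 = 416, c_1 = 32, u_2 = 268, v_2 = 160, a_3 = 94, b_3 = 154, c_3 = 58, p_4 = 194, q_4 = 50, s_4 = 302, t_4 = 140, s_5 = 98, t_5 = 122, a_6 = 276, b_6 = 232, c_6 = 28, p_7 = 120, q_7 = 16, s_7 = 168, t_7 = 92, u_8 = 376, v_8 = 162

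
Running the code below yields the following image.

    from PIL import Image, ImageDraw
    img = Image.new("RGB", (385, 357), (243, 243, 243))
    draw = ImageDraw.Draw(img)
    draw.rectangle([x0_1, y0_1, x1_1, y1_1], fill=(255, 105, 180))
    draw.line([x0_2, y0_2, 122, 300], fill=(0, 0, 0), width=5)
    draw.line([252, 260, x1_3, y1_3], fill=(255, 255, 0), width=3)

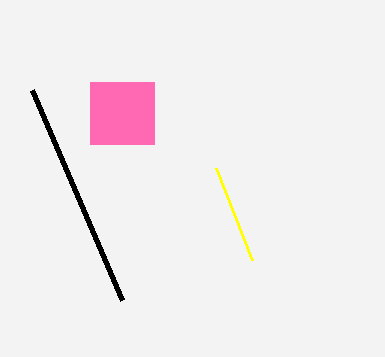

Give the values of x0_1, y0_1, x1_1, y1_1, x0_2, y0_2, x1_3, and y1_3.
x0_1 = 90, y0_1 = 82, x1_1 = 154, y1_1 = 144, x0_2 = 32, y0_2 = 90, x1_3 = 216, y1_3 = 168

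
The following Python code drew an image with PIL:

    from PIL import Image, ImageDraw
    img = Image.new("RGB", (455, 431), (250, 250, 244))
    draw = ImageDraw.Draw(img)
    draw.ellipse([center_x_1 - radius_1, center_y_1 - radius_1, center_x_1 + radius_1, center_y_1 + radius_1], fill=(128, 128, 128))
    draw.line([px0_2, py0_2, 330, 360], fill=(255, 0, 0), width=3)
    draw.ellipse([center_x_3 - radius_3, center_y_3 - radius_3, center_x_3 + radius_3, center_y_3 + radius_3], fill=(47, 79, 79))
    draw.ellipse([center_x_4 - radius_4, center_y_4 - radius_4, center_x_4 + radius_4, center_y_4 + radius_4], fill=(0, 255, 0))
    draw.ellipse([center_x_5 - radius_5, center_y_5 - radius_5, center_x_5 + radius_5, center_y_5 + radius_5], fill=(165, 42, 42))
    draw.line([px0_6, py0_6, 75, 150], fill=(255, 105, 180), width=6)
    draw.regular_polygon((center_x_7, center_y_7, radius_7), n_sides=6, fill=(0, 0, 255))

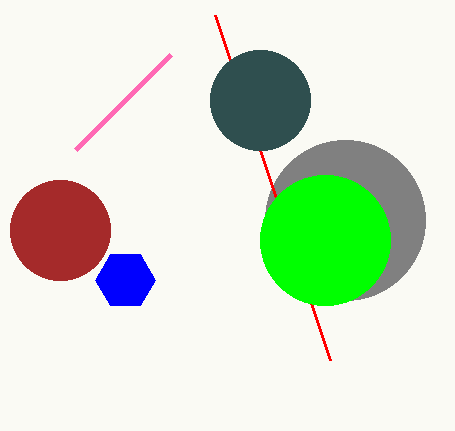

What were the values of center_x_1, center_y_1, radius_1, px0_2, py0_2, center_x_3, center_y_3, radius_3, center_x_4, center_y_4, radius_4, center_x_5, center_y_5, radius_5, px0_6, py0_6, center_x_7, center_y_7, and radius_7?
center_x_1 = 345
center_y_1 = 220
radius_1 = 80
px0_2 = 215
py0_2 = 15
center_x_3 = 260
center_y_3 = 100
radius_3 = 50
center_x_4 = 325
center_y_4 = 240
radius_4 = 65
center_x_5 = 60
center_y_5 = 230
radius_5 = 50
px0_6 = 170
py0_6 = 55
center_x_7 = 125
center_y_7 = 280
radius_7 = 30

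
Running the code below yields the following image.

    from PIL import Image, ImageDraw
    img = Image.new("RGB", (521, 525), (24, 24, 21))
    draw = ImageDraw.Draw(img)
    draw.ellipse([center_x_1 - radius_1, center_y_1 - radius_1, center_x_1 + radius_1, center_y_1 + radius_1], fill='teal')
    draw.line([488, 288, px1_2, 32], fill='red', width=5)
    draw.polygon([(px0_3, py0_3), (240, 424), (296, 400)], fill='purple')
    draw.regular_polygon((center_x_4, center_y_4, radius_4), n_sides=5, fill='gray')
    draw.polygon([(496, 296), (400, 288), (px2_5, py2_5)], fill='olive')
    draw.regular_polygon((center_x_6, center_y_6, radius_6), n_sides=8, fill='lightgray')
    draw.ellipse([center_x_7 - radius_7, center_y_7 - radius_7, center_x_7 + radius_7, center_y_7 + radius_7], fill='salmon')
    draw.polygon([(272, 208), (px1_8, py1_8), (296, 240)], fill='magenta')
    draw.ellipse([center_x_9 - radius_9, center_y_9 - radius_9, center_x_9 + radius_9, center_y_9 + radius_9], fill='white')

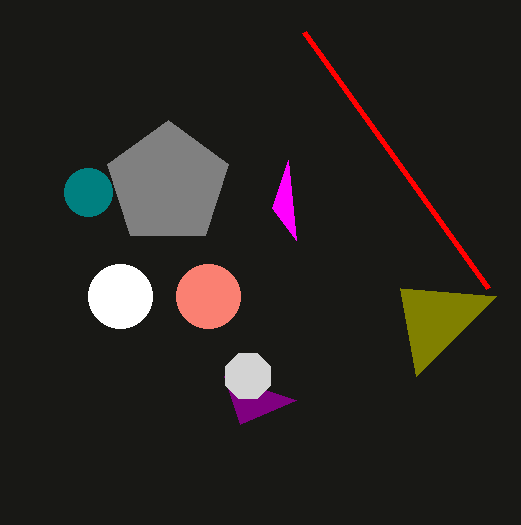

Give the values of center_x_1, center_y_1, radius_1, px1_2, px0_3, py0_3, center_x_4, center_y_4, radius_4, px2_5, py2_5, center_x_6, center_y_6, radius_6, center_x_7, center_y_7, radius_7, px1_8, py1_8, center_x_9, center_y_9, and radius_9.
center_x_1 = 88; center_y_1 = 192; radius_1 = 24; px1_2 = 304; px0_3 = 224; py0_3 = 376; center_x_4 = 168; center_y_4 = 184; radius_4 = 64; px2_5 = 416; py2_5 = 376; center_x_6 = 248; center_y_6 = 376; radius_6 = 24; center_x_7 = 208; center_y_7 = 296; radius_7 = 32; px1_8 = 288; py1_8 = 160; center_x_9 = 120; center_y_9 = 296; radius_9 = 32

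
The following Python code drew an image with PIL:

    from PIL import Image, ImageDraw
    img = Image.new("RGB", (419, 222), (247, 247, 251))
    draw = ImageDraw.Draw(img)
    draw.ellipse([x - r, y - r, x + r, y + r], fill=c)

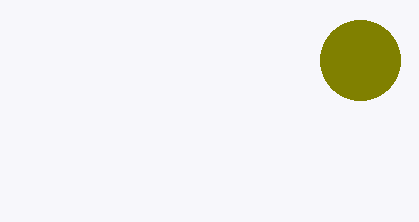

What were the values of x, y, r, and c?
x = 360, y = 60, r = 40, c = 'olive'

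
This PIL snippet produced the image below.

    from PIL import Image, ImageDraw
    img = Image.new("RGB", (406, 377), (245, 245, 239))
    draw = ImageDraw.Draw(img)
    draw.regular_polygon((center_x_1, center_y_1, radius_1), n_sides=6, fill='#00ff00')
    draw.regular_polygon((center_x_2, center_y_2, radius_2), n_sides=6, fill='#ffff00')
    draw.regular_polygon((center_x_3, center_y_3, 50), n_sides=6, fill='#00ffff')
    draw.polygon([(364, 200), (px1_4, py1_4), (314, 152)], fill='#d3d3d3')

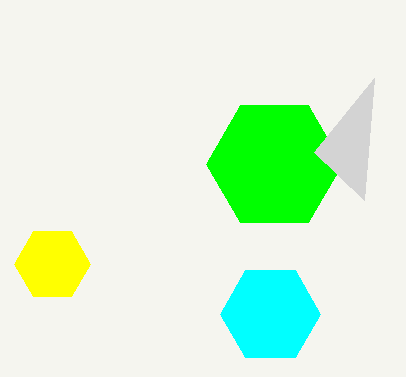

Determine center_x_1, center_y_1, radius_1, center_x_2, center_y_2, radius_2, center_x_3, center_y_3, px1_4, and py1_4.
center_x_1 = 274, center_y_1 = 164, radius_1 = 68, center_x_2 = 52, center_y_2 = 264, radius_2 = 38, center_x_3 = 270, center_y_3 = 314, px1_4 = 374, py1_4 = 78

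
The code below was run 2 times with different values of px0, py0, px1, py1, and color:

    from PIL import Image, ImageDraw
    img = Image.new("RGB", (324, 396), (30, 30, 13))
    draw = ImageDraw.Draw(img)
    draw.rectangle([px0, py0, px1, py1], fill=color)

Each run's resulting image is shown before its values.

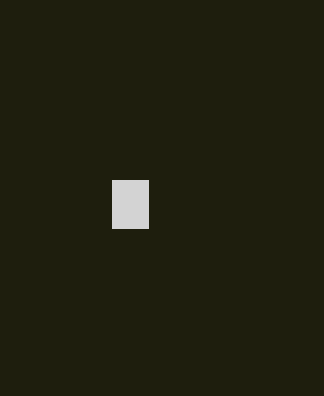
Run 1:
px0 = 112, py0 = 180, px1 = 148, py1 = 228, color = 'lightgray'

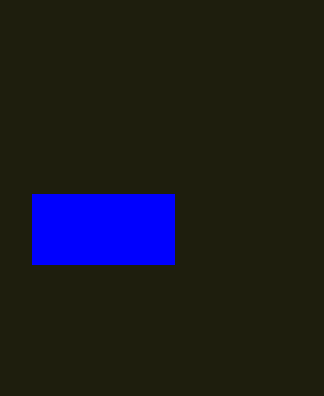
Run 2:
px0 = 32
py0 = 194
px1 = 174
py1 = 264
color = 'blue'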